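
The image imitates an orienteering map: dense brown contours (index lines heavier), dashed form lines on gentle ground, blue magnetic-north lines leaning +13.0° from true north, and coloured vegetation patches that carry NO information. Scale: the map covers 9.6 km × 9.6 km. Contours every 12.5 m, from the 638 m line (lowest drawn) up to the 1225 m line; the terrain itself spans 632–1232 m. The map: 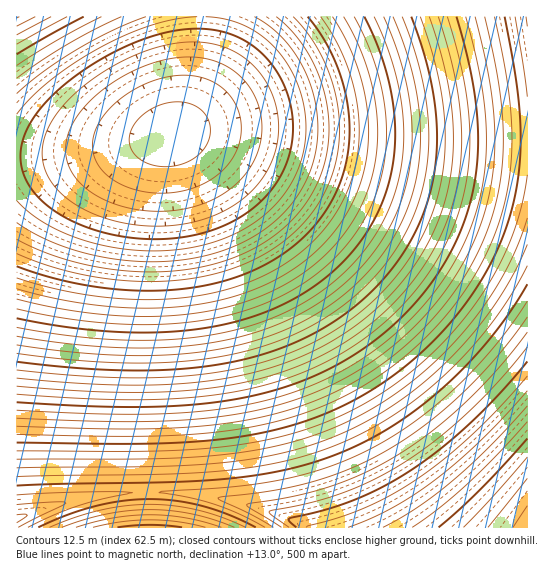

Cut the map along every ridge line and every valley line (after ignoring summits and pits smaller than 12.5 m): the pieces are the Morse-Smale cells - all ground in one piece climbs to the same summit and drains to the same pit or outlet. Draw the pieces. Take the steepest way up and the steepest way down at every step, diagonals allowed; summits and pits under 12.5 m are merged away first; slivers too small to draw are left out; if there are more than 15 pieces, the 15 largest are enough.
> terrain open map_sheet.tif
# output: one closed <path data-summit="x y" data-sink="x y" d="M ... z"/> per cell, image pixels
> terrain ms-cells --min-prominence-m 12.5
<path data-summit="527 527" data-sink="171 134" d="M223 129l-36 2-20 5-8 13-6 17-5 35-4 58 0 163 3 69 43 2 47 8 46 15 24 12 220 0 1-390-163-1z"/><path data-summit="17 519" data-sink="171 134" d="M166 136l-77 16-73 6 1 361 32-12 25-7 40-7 33-2-3-69 1-189 8-67 6-17z"/><path data-summit="527 17" data-sink="171 134" d="M527 16l-325 0-2 38-7 39-8 24-12 16 50-4 142 8 162 0z"/><path data-summit="17 17" data-sink="171 134" d="M201 16l-184 0-1 141 18 0 55-5 57-11 29-9 10-15 11-36 5-43z"/><path data-summit="527 527" data-sink="150 527" d="M175 492l-28 1 0 35 160-1-24-11-41-13-32-7z"/><path data-summit="17 519" data-sink="150 527" d="M146 492l-43 3-45 9-41 15-1 8 130 1z"/>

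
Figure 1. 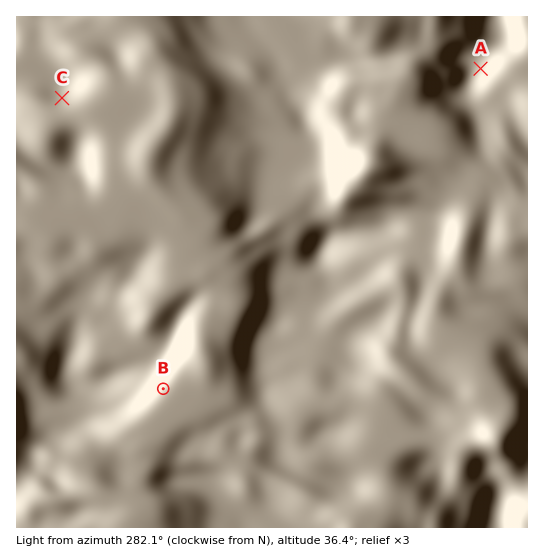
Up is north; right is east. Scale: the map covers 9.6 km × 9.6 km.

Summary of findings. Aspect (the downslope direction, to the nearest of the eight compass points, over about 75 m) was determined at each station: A NW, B NW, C N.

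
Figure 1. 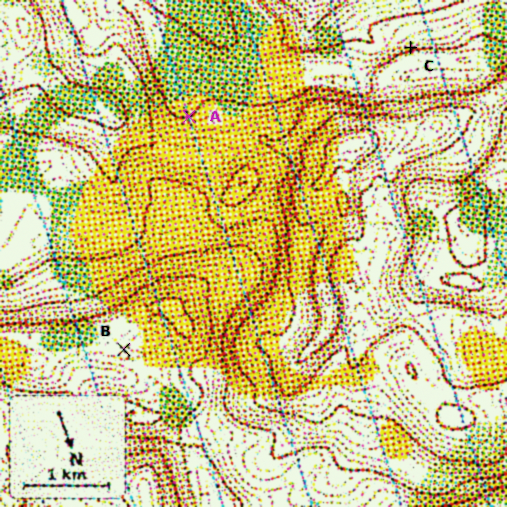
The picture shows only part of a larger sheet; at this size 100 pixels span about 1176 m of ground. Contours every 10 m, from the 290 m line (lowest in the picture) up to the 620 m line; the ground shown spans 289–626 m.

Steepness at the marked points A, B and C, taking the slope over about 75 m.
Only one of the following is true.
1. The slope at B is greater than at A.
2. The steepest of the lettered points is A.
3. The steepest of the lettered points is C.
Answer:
3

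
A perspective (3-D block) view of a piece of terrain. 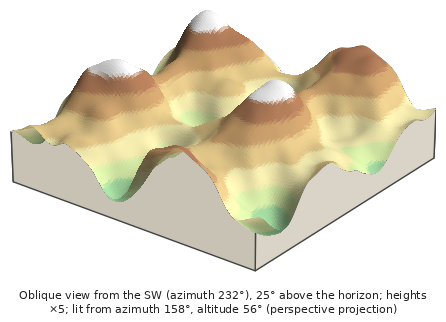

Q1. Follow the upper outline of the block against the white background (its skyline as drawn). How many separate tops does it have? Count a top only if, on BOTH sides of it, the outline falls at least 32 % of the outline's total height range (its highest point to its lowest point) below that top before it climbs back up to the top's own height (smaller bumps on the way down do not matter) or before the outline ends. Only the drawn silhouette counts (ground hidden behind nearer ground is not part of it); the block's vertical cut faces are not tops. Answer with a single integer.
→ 1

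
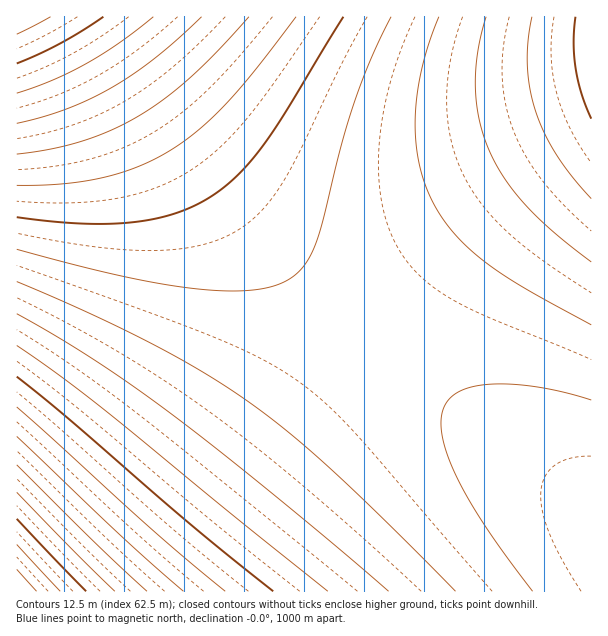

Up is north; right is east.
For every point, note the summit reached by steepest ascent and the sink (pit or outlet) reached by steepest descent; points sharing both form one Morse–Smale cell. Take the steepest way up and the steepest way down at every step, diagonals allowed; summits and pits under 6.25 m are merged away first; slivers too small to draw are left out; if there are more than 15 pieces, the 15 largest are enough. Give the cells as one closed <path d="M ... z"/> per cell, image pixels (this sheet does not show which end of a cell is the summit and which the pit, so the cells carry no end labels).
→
<path d="M99 16l-83 1 1 575 132 0 33-37 132-163 50-57-19-16-61-61-42-48-62-81z"/><path d="M591 16l-491 1 80 112 62 81 42 48 61 61 18 15 52-56 61-58 58-46 58-37z"/><path d="M365 336l-21 20-132 163-62 72 441 1 1-85-38-31-135-96z"/><path d="M591 138l-57 36-58 46-61 58-51 55 7 9 48 38 135 96 37 30z"/>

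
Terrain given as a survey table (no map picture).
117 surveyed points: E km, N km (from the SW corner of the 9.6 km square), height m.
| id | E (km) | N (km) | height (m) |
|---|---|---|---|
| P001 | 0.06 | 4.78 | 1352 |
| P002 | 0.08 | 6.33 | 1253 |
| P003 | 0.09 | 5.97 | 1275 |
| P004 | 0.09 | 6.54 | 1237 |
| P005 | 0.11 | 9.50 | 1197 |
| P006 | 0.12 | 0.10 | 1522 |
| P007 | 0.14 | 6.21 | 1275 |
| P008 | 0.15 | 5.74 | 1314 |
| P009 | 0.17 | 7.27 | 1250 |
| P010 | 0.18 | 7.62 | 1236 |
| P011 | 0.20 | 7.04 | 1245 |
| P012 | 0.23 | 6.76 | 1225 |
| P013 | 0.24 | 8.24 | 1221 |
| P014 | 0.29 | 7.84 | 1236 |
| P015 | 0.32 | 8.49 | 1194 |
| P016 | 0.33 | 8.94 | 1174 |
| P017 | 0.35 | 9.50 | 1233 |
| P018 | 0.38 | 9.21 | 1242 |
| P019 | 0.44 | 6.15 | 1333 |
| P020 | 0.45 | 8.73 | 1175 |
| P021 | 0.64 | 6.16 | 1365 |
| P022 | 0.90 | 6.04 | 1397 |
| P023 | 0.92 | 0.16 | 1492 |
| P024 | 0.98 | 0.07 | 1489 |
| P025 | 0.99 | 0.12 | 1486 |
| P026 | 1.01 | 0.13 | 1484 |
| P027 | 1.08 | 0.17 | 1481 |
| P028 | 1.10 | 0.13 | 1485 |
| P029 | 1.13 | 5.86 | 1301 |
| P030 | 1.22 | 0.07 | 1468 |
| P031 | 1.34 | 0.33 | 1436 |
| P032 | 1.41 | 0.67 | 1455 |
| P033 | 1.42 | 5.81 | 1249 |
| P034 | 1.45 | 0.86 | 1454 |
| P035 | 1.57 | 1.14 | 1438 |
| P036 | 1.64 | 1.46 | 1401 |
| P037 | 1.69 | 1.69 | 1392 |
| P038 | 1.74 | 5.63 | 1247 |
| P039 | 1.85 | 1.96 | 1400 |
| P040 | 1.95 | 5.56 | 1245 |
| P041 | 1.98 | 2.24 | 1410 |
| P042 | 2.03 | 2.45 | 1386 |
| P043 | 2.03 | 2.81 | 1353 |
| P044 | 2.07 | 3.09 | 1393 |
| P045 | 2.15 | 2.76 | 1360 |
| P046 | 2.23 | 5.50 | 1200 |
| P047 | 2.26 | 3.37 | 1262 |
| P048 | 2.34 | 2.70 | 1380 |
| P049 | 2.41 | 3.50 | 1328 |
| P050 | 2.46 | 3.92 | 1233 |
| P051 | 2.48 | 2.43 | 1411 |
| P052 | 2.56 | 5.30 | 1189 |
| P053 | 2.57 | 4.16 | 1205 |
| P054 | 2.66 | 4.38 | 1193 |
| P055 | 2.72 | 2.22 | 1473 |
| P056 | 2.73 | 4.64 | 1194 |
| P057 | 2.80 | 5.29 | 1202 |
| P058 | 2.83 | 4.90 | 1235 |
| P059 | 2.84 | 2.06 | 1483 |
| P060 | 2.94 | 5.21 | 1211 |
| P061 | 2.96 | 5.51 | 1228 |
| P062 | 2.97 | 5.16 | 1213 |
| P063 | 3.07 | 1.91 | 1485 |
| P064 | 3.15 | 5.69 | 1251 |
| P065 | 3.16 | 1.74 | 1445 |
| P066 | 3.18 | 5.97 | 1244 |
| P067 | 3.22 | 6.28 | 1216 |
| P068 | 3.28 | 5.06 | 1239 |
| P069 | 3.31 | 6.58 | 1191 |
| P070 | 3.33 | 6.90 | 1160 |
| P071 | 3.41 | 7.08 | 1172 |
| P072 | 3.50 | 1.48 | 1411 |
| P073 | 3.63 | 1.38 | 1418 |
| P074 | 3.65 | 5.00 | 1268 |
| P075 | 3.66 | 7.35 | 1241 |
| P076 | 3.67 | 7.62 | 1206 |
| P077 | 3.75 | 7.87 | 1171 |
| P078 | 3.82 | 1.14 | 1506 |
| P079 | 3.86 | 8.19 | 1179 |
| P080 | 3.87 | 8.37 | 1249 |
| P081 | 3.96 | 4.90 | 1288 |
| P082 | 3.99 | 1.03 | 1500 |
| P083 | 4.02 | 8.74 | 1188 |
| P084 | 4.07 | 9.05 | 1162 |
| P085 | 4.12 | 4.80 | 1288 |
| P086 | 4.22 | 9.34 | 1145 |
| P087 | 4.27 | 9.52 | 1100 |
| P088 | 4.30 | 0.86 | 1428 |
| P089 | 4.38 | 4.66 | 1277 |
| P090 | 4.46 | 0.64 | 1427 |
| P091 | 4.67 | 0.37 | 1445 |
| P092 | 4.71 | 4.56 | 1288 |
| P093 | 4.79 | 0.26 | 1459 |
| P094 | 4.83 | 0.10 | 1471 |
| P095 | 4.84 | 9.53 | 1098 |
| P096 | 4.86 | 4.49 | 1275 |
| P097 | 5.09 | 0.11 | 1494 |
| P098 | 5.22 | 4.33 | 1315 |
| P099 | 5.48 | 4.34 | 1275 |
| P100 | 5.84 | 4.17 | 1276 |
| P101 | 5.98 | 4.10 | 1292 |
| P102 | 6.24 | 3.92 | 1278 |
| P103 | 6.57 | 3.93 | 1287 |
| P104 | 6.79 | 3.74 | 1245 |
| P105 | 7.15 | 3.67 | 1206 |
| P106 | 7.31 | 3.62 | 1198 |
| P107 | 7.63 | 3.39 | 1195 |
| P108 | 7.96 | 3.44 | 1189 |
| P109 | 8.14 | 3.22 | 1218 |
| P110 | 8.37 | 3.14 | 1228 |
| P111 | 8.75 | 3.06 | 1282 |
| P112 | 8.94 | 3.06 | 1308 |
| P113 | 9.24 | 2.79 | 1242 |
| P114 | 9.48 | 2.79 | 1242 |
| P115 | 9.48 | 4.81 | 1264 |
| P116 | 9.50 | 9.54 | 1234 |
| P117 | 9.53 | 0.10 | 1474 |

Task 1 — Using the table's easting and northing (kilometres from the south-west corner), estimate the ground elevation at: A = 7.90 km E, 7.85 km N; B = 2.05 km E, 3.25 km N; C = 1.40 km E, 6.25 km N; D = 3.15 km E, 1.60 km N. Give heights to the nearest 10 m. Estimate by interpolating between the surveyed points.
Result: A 1180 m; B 1360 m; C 1310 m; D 1420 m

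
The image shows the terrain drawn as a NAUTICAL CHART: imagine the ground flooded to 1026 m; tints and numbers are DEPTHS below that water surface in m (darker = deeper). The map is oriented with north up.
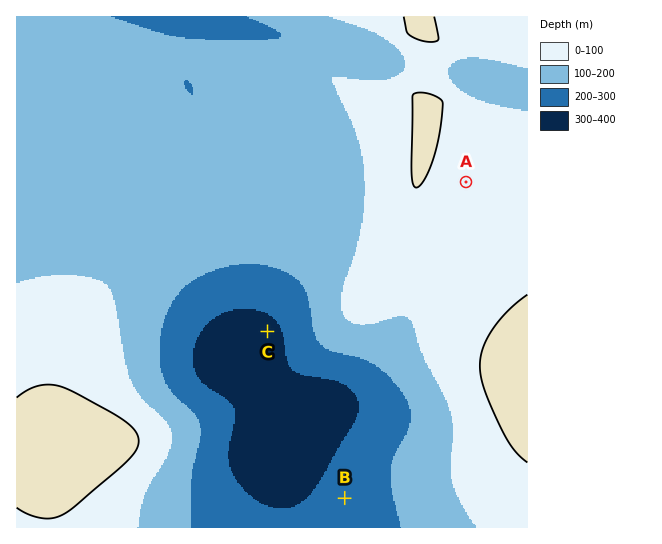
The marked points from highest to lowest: A B C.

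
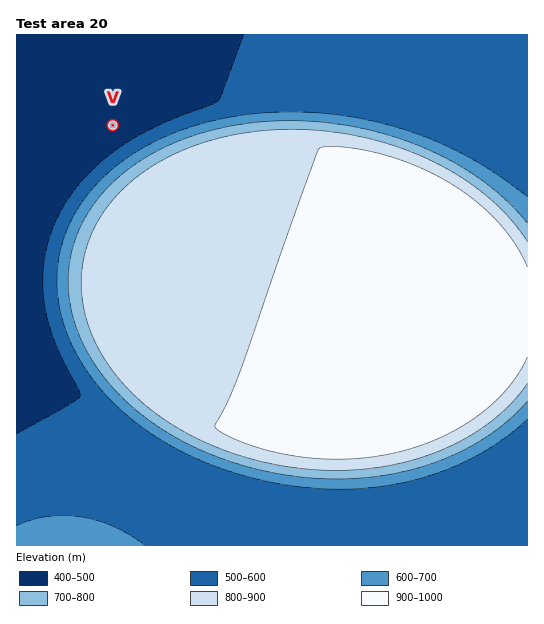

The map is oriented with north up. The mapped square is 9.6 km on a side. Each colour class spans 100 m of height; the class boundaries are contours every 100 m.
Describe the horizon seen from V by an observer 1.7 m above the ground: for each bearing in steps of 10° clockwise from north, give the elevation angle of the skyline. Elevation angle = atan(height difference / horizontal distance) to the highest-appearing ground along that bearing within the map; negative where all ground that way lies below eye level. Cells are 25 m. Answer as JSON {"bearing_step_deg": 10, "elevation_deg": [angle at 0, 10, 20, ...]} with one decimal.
{"bearing_step_deg": 10, "elevation_deg": [-0.4, -0.2, -0.1, 0.1, 0.3, 0.4, 0.6, 0.7, 1.0, 5.7, 10.5, 13.4, 15.4, 16.7, 17.3, 17.3, 16.6, 15.2, 13.1, 10.0, 5.6, 1.3, -0.3, -0.5, -0.6, -0.8, -0.9, -0.9, -1.0, -1.0, -1.0, -0.9, -0.9, -0.8, -0.7, -0.5]}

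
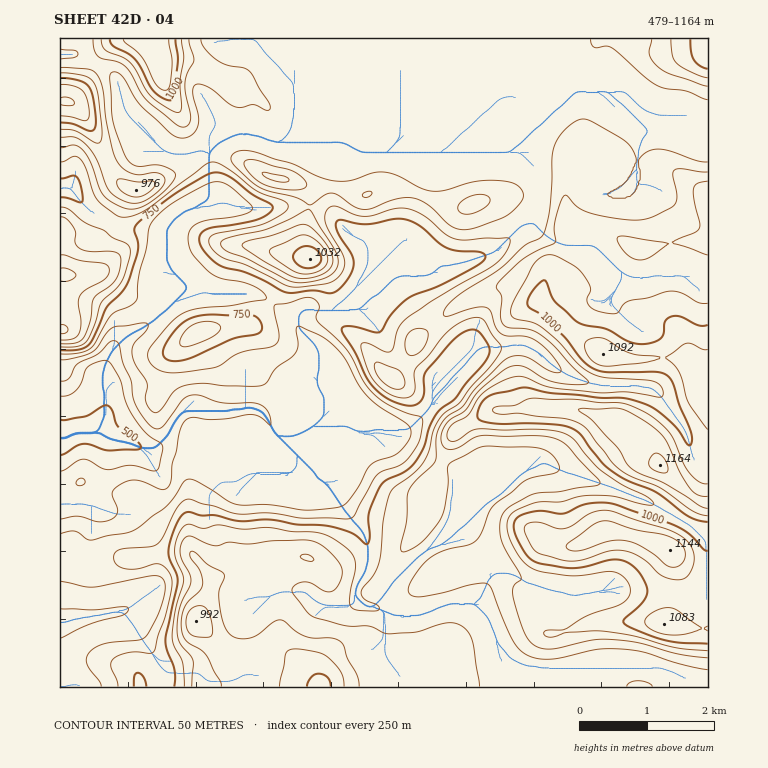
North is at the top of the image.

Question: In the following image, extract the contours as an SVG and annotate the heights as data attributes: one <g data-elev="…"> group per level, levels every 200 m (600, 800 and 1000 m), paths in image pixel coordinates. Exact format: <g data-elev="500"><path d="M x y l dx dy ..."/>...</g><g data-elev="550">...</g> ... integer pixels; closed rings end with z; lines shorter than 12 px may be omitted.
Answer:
<g data-elev="600"><path d="M60 609l34 1 29-3 4 0 2 2-2 3-5 4-30 7-32 15"/><path d="M78 485l7-1-1-5-3-1-4 2-1 4z"/><path d="M60 381l5 0 4-3 9-14 20-10 11-12 5-1 5 4 4 19 8 15 2 17 2 8 10 16 8 8 5 1 4-2 21-28 6-3 5-1 7 1 22 7 28 0 9 1 8 7 3 12-1 2-10-8-9-3-30 5-32-1-5 4-4 8-4 22-4 11-1 17-4 8-7 1-22-9-10 1-12 6-4 5 6 19-2 5-4 3-13 3-23-6-16 3"/></g><g data-elev="800"><path d="M60 347l19-1 8-6 8-17 6-20 16-15 6-9 7-27 0-5-4-4-14-6-8-7-18-7-17-14-9-2"/><path d="M180 345l4 2 5-1 18-7 10-6 3-3 0-3-3-4-7-2-8 1-8 2-11 9-3 7z"/><path d="M60 162l14-6 5 2 7 10 7 23 4 9 17 14 9 3 10-1 14-7 60-46 7-1 7 2 13 9 21 17 8 4 20 7 4 2 1 4-5 6-20 11-51 11-3 5 2 7 12 11 23 7 37 19 9 3 10 0 27-4 9-5 5-7 2-7-2-8-14-26-4-10 1-8 3-4 3-2 7 1 17 8 9 1 8-1 22-6 12-1 17 8 21 18 9 5 10 1 43-2 3 1 0 1-5 14-10 10-61 36-29 20-7 10-6 21-4 1-3 0-19-9-5 1 0 6 5 16 9 16 13 11 15 5 7-1 4-5 1-5-1-13 3-7 12-12 17-21 15-12 13-4 9 1 18 28-1 5-6 10-23 25-10 14-16 12-6 6-6 12-5 22-7 12-11 11-16 11-4 7-7 27-4 42-5 12-10 12-3 5 3 7 14 6 2 4-5 2-14 0-7-2-3-2-2-8 6-29-1-11-8-11-19-12-11-4-24 0-22-4-27 1-25-4-14 3-17-4-7 7-5 15 1 12 6 15 2 7-8 29-4 27 2 10 9 17 1 24"/></g><g data-elev="1000"><path d="M331 687l-4-10-8-3-7 2-4 5-1 6"/><path d="M708 551l-5-3-14-14-12-7-69-24-22 1-24 10-20-3-12 1-12 5-4 7 1 10 8 16 6 8 8 5 34 5 13-1 29-7 8 0 8 3 12 12 5 10 1 7-1 5-5 7-17 15-1 3 2 2 17 8 23 8 16 3 27 1"/><path d="M708 325l-9 1-18-9-9-1-7 5-1 12-4 6-11 4-12 1-12-4-19-11-22-4-7-4-22-20-10-20-3 0-7 6-8 14 1 6 16 10 22 21 17 22 10 8 15 4 49 0 7 2 5 3 4 7 7 22 11 25 1 9-1 5-4-1-10-16-20-18-12-6-20-6-26 0-47-5-24-5-6 0-27 6-7 3-7 7-4 12 4 5 10 2 59 1 14 2 8 3 9 6 22 28 12 11 13 7 28 11 33 25 8 3 11 2"/><path d="M303 267l11 0 6-5 1-6-5-7-11-3-5 2-5 4-2 4 1 5z"/><path d="M60 122l12 2 19 7 4-2 1-7-3-24-4-11-10-7-19-2"/><path d="M110 39l3 7 15 8 7 6 15 26 5 7 8 5 7 2 4-2 1-6 3-32-3-21"/><path d="M690 39l1 12 3 9 7 6 7 3"/></g>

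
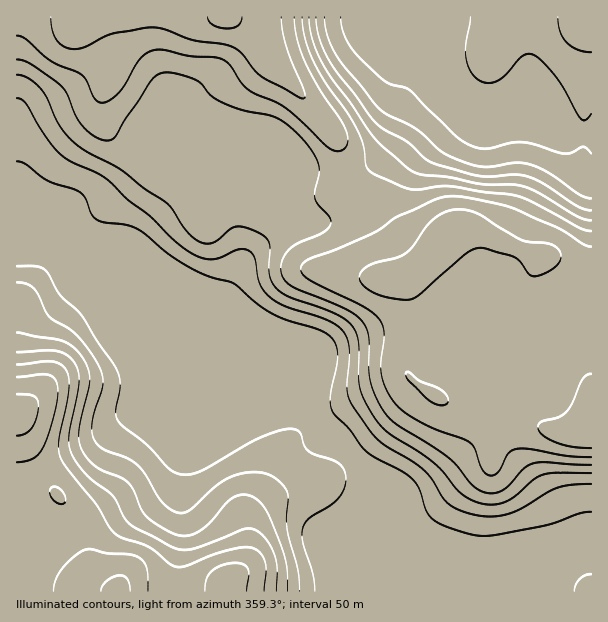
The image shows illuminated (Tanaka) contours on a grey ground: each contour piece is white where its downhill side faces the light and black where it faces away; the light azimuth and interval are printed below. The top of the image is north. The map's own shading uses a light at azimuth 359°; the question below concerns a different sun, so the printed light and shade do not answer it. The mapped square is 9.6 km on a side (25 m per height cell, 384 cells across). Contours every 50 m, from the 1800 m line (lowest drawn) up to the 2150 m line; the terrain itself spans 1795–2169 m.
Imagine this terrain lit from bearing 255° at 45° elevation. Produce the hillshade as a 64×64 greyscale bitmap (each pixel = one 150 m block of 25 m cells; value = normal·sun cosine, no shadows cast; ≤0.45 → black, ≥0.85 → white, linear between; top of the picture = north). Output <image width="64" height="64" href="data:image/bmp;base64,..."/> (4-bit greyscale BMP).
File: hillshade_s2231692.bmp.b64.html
<image width="64" height="64" href="data:image/bmp;base64,Qk12CAAAAAAAAHYAAAAoAAAAQAAAAEAAAAABAAQAAAAAAAAIAAATCwAAEwsAABAAAAAAAAAAAAAAABEREQAiIiIAMzMzAERERABVVVUAZmZmAHd3dwCIiIgAmZmZAKqqqgC7u7sAzMzMAN3d3QDu7u4A////AKqry7q7qXVWibzMuYZUMiNGeaqqqqqqqqqqqqqqqry7qqu7uqqpdlaJq8y5h1QiI0aJqqqqqqqqqqqqqqqqu7qqqruqqql2Vniau6mHVCESRomqqqqqqqqqqqqqqqqrqqqqq6qZmHZVZ4mqqYdkIRJGmqqqqqqqqqqqqqqqqqqqqqqqqpiIdlVWeZmZiGQQE1eaqqqqqqqqqqqpmqqqqqqqqqqqmHdmVEV5qqmYZCEjaJqqqqqqqqq7uqqqqqqqqqqqqqmHZmVUVomqqql1MjV4mqqqqqqru7u6qqqqqqqqqqqqqXZVVVVnmru7qXVDRniZqqqqq7u7u7uqqqqqmaqqqqqYdlVVVniau7updlVniJmaqqqrvMzMy7qZmZmZqqqrqYdlVVVWeJq7u6l2ZniZiImaqqvN3dzMuoiImZmqqruoZVVmVVZ4mru7qXd3iZmIiJqqq83t3dy5h3iJmaqqqpdURWZlVniau7qoh3iJmYd3iaq83u7u7bl2Z4maqqqphTNFZmVWeJqrupmIiImZh3eJq83e7u7tuHZniaqqqphkM0Z3ZmZ4maqqqZiIiZiIeJq8ze7u7ty4dniau7upl1MjRnd2ZniZqqqpmZiIiIiJq8zd7u7d3KmIiau7u6mGQiNXiHdneaqqqqqpmZiImZq83d3u7dzLqZmrzMu7mXUxI1eId3eaqqqrqqqpmYmaq93u7u3cy7qqq7zMzLuYZCETV3d3iaqqqquqqqmZmZq97u7t3cy6qqq7zMu7u5hkIRJWd3iaqqqqqqqZmZmZq83v/u3cy6qZmrzLuqu7mGUhEkZ3iaqqqqqqqZmZmZq83v/+3cy7qYiaq7uqq7uIdTESRWeJqqqqqqqZmamaq8ze//7czLqYeJqrupq7u4h2MRJFZomqqqqqqqqqqqqrze///tzLqXd5qqqqqry7iIZCEjVWiaqqqqqqqqqqqqrO7//+3LqYZoqqqqqrvLuIh1ISNFWJqqqqqqqqqqqqqs7///7LmId4mqqqqru7uoiHUyEjRoqqqqqqqqqqqqqqvf///cqHd5qqqqqru7uqiIdTISNHmqqqqqqqqqqqqqq9///tuYd5qqqqqqu7u6qIh2QhI2iqqqqqqqqqqqqqqr7//+25h4qqqqqqu7u6qoiHZDI1iqqqqqqqqqqqqqqqzv//7bqHiqqqqqu6qrqqiHdlREeaqqqqqqqqqqqqqrze///tyoeJqqqqu6qqqqqId3ZVaKqqqqqqqqqqqqu7zN7//t3Kl4mqqqu7qZqqqod3dmZ5qqqqqqqqqqqrzMzN3u/u3LqXiaqqq7upmaqqh2ZmZ5qqqqqqqqqqq83d3d3e7t3MupiJqqq7u6mZqqp3ZWZ5qqqqqqqqqqq83u7d3d3d3LuqmHiaqru7qYmqqnZVZ5qqqqqqqqqqu7zv/u3d3czMuqqYiJqqu7upmZqqd2Zoqqqqqqqqqru7ve//7dzMu7u6qpiImqqru6qZmZqId4mqqqqqqqq8y6q87//cy7u7u6qqqYiZqqq7upmImZmYiaqqqqqqvN3Lqazv/ty6qqqqqqqqmImqqqu6qYiImqmZqqqqqqvd3cuZq97ty6qqqqmZq7qZiZqqqqqph3iqqqqqqqqqvd7tyoibzdy6qqqqqZqru6mJmqqpmZh2Z6qqqqqqqqzd7t26iJvMy7qqqqqqqqvMupmZmZmYh2VVqqqqqqqqvN3t3LmJq7u6qqq7u6qqq7u6mZmYiId2REWqqqq7u7u83d3LqYmru6qqq7u7u6qqu7qZiId3dlQzNKqqqru7u8zdzLuZmaq6qqq7u7uqqpqrqph3ZmZlQyI0qqqqu7zMzMzLupmaqqqqqry7qqqZiZqphmVWZlRDI0Wqqqu7zM3dzLupmaqqqqqrvLupmZh4iZhlRFZmVDM0Z6q7u7vM3d3MupiJqqqqqqvMupmYh3d4dlQ0VmZURFZ4q7u7vM3d3MupiImqqqqqq8zKmIh3dndlREVnd2VVZ4mrvMzMzdzLuqmHiaqqqqqr3cuYd3d2ZmVVVoiIdmeJmbvMzd3cy6qZmYiZqqqqqqze25dmZmZVVVZ4mZiHeJmZu83d3dypiJmZmZqqqqqqve7bhURWZlVWZ4mamZmZmqm7zd3dy5iImZmZqqqqqqve7sljI0VmVWZ5mqqpmqqqqbzd7d3Kl3iaqqqqqqqrve7tpzESRWZmaJqqqqqqqqqqvN3t3cqHd4mqqqqru7vN7tuEEAJGZneJqqqqqqqqqqq83d3dyph3iau7u7u7u83tuFIAAlZ3iJqqqqqqqqqqqszd3d3KmHeJq7u7u8zMzduVIQATZ4iJqqqqqqqqqqq6zd3d3cuYd3mqu7u8zMzMuWMAASR4mZqqqqqqqqqqq7vN3d3cy5h3eKq7u7zd3MunMQACRomZqqqqqqqqqqq7u83d3My7qHd5q7u7zd3cuoUQABNXmqqqqqqqqZqqq7y7zd3Mu7qpd4mru7vN7duoYwAANXmqqqqqqrupmaqrzLvN3cu6qqmIibu7u83dypdRAAFHmqqqqqqqu6mZmrzLuszdy6mZqpiavMu7vMy5hkAAA2iqqqqqqqq7qpmrvMu6vM3MqZmqmaq8y7u7upmGMAAEeaqqqqqqqruqmau8y7q7zcypmZqqqru8zLqZiIYgABWKqqqqqqqqq6qqq7zLurvNzLmZmaqqu7zMupiIdSAAJoqqqqqqqqqruqqqvMu6"/>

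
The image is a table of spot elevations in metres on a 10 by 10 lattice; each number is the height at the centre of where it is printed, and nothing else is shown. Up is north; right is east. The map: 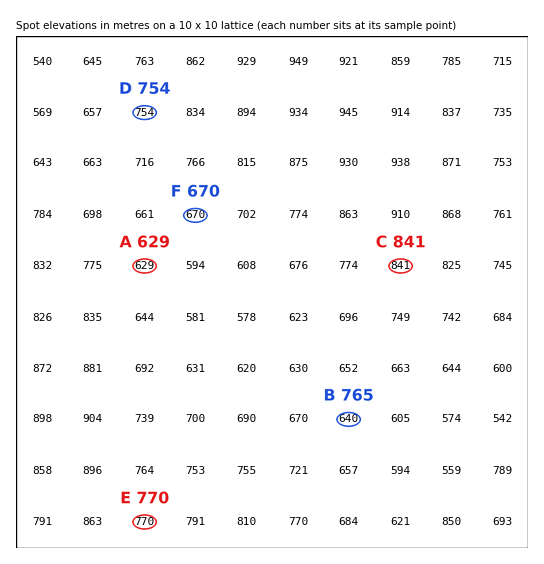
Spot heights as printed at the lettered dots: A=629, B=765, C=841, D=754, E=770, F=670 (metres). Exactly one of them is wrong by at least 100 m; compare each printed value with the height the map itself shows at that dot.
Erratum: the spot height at B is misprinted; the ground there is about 640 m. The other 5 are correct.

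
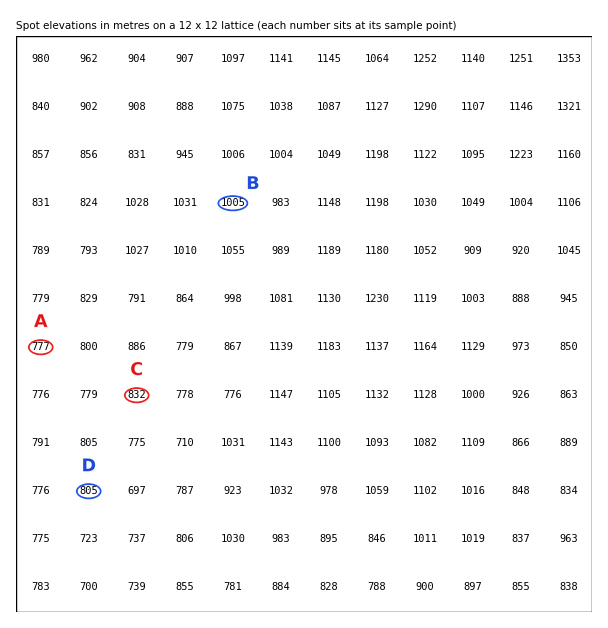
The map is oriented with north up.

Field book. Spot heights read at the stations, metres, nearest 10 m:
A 780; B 1000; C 830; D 800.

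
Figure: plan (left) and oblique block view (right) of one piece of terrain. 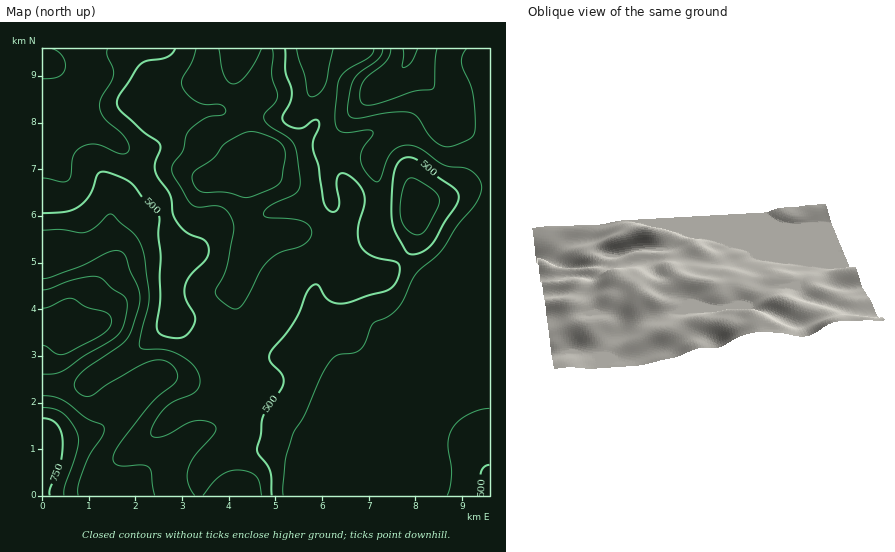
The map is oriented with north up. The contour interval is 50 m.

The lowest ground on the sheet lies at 290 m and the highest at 780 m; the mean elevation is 510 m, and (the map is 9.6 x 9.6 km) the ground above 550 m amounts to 25.3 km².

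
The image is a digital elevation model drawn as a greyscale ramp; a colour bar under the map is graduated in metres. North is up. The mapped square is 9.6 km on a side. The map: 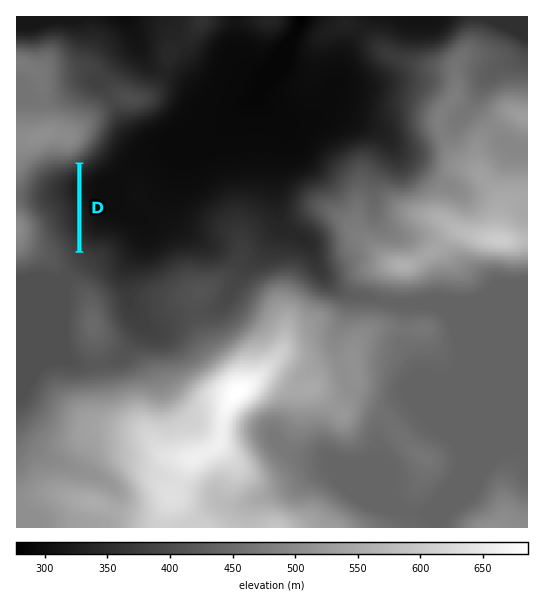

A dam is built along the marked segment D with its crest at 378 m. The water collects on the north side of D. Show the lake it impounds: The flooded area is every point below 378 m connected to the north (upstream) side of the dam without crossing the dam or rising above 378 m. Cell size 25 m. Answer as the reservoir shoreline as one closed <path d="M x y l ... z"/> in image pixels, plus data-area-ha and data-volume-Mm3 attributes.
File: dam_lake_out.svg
<path d="M77 167l-23 10-9 12 0 10 2 3 8 9 6 18 16 20 0-82z" data-area-ha="57" data-volume-Mm3="11.72"/>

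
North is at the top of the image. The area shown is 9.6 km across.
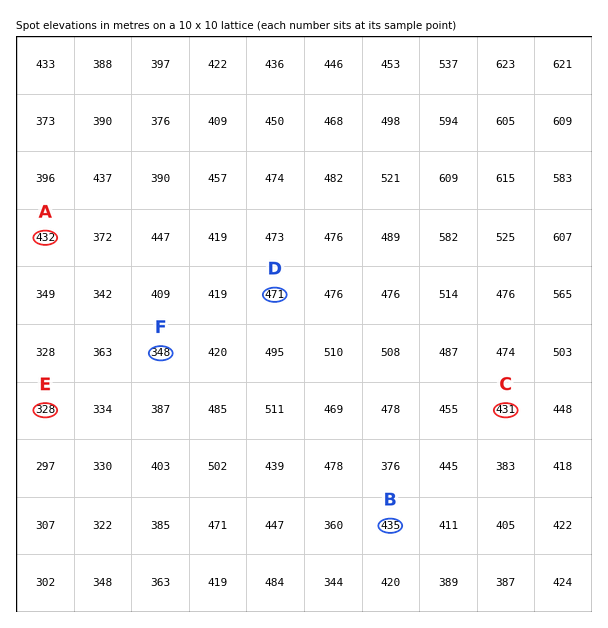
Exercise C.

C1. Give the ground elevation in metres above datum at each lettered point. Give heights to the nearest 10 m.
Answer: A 430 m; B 430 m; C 430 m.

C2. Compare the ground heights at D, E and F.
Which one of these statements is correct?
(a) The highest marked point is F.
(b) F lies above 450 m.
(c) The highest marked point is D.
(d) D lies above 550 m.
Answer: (c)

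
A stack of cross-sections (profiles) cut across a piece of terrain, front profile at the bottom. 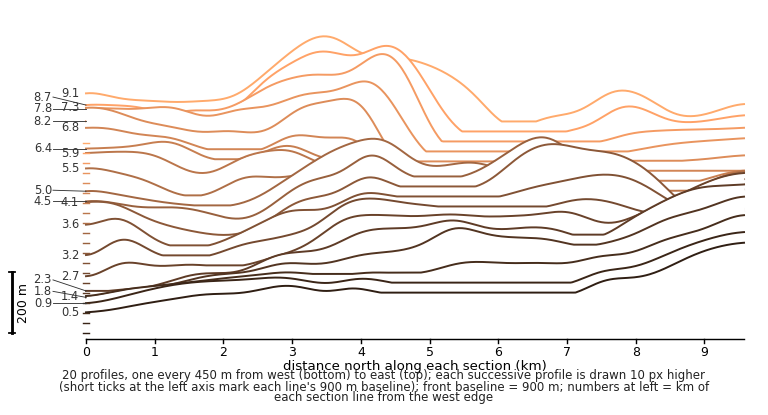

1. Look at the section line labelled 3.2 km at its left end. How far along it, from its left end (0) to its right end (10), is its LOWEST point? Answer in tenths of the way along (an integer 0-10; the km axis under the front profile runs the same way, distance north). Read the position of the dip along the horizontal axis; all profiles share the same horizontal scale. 1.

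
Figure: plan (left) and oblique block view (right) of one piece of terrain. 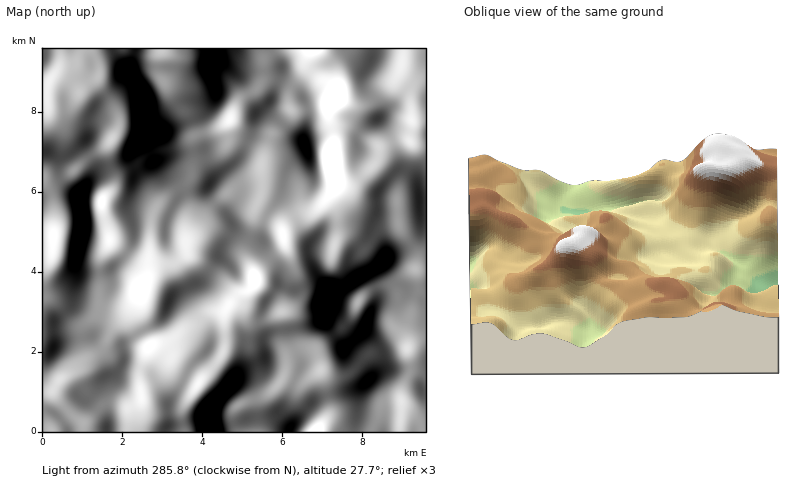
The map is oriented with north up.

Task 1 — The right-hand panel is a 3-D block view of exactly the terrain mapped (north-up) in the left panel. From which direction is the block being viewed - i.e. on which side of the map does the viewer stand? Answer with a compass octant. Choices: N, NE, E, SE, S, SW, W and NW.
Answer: E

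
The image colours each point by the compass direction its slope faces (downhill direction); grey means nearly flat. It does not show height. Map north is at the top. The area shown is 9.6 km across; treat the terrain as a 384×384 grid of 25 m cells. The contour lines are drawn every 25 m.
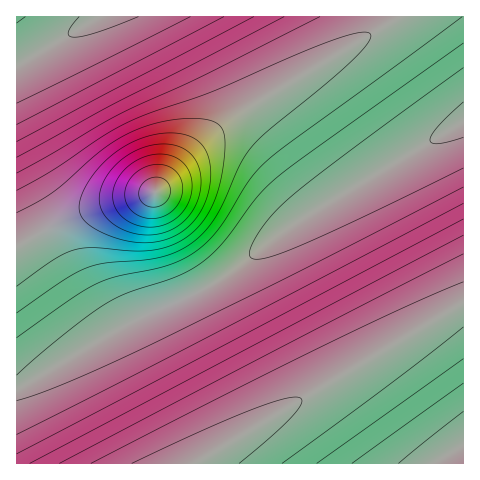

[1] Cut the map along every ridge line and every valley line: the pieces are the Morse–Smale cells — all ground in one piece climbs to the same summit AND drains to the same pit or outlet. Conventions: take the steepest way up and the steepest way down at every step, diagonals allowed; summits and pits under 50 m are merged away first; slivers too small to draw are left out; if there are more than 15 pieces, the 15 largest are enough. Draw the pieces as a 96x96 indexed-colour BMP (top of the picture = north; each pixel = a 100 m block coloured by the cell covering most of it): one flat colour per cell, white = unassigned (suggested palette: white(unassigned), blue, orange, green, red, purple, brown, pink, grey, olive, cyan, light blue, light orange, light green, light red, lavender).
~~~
<image width="96" height="96" href="data:image/bmp;base64,Qk12EgAAAAAAAHYAAAAoAAAAYAAAAGAAAAABAAQAAAAAAAASAAATCwAAEwsAABAAAAAAAAAA////ALR3HwAOf/8ALKAsACgn1gC9Z5QAS1aMAMJ34wB/f38AIr28AM++FwDox64AeLv/AIrfmACWmP8A1bDFABEREREREREREREREREREREREREURERERERERERERERERERERERERERERERERERERBERERERERERERERERERERERERERFERERERERERERERERERERERERERERERERERERBEREREREREREREREREREREREREREURERERERERERERERERERERERERERERERERERBERERERERERERERERERERERERERERFERERERERERERERERERERERERERERERERERBERERERERERERERERERERERERERERERRERERERERERERERERERERERERERERERERBERERERERERERERERERERERERERERERFERERERERERERERERERERERERERERERERBERERERERERERERERERERERERERERERERRERERERERERERERERERERERERERERERBEREREREREREREREREREREREREREREREREURERERERERERERERERERERERERERERBERERERERERERERERERERERERERERERERERRERERERERERERERERERERERERERERBEREREREREREREREREREREREREREREREREREURERERERERERERERERERERERERERBERERERERERERERERERERERERERERERERERERFERERERERERERERERERERERERERBEREREREREREREREREREREREREREREREREREREURERERERERERERERERERERERERBERERERERERERERERERERERERERERERERERERERFERERERERERERERERERERERERBERERERERERERERERERERERERERERERERERERERERRERERERERERERERERERERERBERERERERERERERERERERERERERERERERERERERERFERERERERERERERERERERERBERERERERERERERERERERERERERERERERERERERERERRERERERERERERERERERERCEREREREREREREREREREREREREREREREREREREREREREURERERERERERERERERERCIhERERERERERERERERERERERERERERERERERERERERERRERERERERERERERERERCIiEREREREREREREREREREREREREREREREREREREREREREURERERERERERERERERCIiIhERERERERERERERERERERERERERERERERERERERERERFERERERERERERERERCIiIiIREREREREREREREREREREREREREREREREREREREREREURERERERERERERERCIiIiIhERERERERERERERERERERERERERERERERERERERERERFERERERERERERERCIiIiIiIRERERERERERERERERERERERERERERERERERERERERERRERERERERERERCIiIiIiIiERERERERERERERERERERERERERERERERERERERERERFERERERERERERCIiIiIiIiIRERERERERERERERERERERERERERERERERERERERERERRERERERERERCIiIiIiIiIiEREREREREREREREREREREREREREREREREREREREREREURERERERERCIiIiIiIiIiIhERERERERERERERERERERERERERERERERERERERERERRERERERERCIiIiIiIiIiIiIREREREREREREREREREREREREREREREREREREREREREURERERERCIiIiIiIiIiIiIhERERERERERERERERERERERERERERERERERERERERERFERERERCIiIiIiIiIiIiIiIREREREREREREREREREREREREREREREREREREREREREURERERCIiIiIiIiIiIiIiIiERERERERERERERERERERERERERERERERERERERERERFERERCIiIiIiIiIiIiIiIiIhERERERERERERERERERERERERERERERERERERERERERRERCIiIiIiIiIiIiIiIiIiIRERERERERERERERERERERERERERERERERERERERERFERCIiIiIiIiIiIiIiIiIiIiIRERERERERERERERERERERERERERERERERERERERERRCIiIiIiIiIiIiIiIiIiIiIiERERERERERERERERERERERERERERERERERERERERESIiIiIiIiIiIiIiIiIiIiIiIhERERERERERERERERERERERERERERERERERERERESIiIiIiIiIiIiIiIiIiIiIiIiIRERERERERERERERERERERERERERERERERERERESIiIiIiIiIiIiIiIiIiIiIiIiIiERERERERERERERERERERERERERERERERERERESIiIiIiIiIiIiIiIiIiIiIiIiIiIhERERERERERERERERERERERERERERERERERESIiIiIiIiIiIiIiIiIiIiIiIiIiIiIRERERERERERERERERERERERERERERERERESIiIiIiIiIiIiIiIiIiIiIiIiIiIiIhERERERERERERERERERERERERERERERERESIiIiIiIiIiIiIiIiIiIiIiIiIiIiIiERERERERERERERERERERERERERERERERESIiIiIiIiIiIiIiIiIiIiIiIiIiIiIiIhERERERERERERERERERERERERERERERESIiIiIiIiIiIiIiIiIiIiIiIiIiIiIiIiERERERERERERERERERERERERERERERESIiIiIiIiIiIiIiIiIiIiIiIiIiIiIiIiIRERERERERERERERERERERERERERERESIiIiIiIiIiIiIiIiIiIiIiIiIiIiIiIiIiERERERERERERERERERERERERERERESIiIiIiIiIiIiIiIiIiIiIiIiIiIiIiIiIiIRERERERERERERERERERERERERERETMiIiIiIiIiIiIiIiIiIiIiIiIiIiIiIiIiIhERERERERERERERERERERERERERETMyIiIiIiIiIiIiIiIiIiIiIiIiIiIiIiIiIiERERERERERERERERERERERERERETMzMiIiIiIiIiIiIiIiIiIiIiIiIiIiIiIiIiIhERERERERERERERERERERERERETMzMzIiIiIiIiIiIiIiIiIiIiIiIiIiIiIiIiIiERERERERERERERERERERERERETMzMzMyIiIiIiIiIiIiIiIiIiIiIiIiIiIiIiIiIhERERERERERERERERERERERETMzMzMzMiIiIiIiIiIiIiIiIiIiIiIiIiIiIiIiIiERERERERERERERERERERERETMzMzMzMzMiIiIiIiIiIiIiIiIiIiIiIiIiIiIiIiIhERERERERERERERERERERETMzMzMzMzMzMiIiIiIiIiIiIiIiIiIiIiIiIiIiIiIiERERERERERERERERERERETMzMzMzMzMzMzMiIiIiIiIiIiIiIiIiIiIiIiIiIiIiIhERERERERERERERERERETMzMzMzMzMzMzMzMiIiIiIiIiIiIiIiIiIiIiIiIiIiIiIRERERERERERERERERETMzMzMzMzMzMzMzMzMyIiIiIiIiIiIiIiIiIiIiIiIiIiIhERERERERERERERERETMzMzMzMzMzMzMzMzMzMyIiIiIiIiIiIiIiIiIiIiIiIiIiIRERERERERERERERETMzMzMzMzMzMzMzMzMzMzIiIiIiIiIiIiIiIiIiIiIiIiIiIiERERERERERERERETMzMzMzMzMzMzMzMzMzMzMiIiIiIiIiIiIiIiIiIiIiIiIiIiIRERERERERERERETMzMzMzMzMzMzMzMzMzMzMyIiIiIiIiIiIiIiIiIiIiIiIiIiIiERERERERERERETMzMzMzMzMzMzMzMzMzMzMzIiIiIiIiIiIiIiIiIiIiIiIiIiIiIhERERERERERETMzMzMzMzMzMzMzMzMzMzMzMiIiIiIiIiIiIiIiIiIiIiIiIiIiIiERERERERERETMzMzMzMzMzMzMzMzMzMzMzMyIiIiIiIiIiIiIiIiIiIiIiIiIiIiIhERERERERETMzMzMzMzMzMzMzMzMzMzMzMzIiIiIiIiIiIiIiIiIiIiIiIiIiIiIiIRERERERETMzMzMzMzMzMzMzMzMzMzMzMzIiIiIiIiIiIiIiIiIiIiIiIiIiIiIiIhERERERETMzMzMzMzMzMzMzMzMzMzMzMzMiIiIiIiIiIiIiIiIiIiIiIiIiIiIiIiIRERERETMzMzMzMzMzMzMzMzMzMzMzMzMzIiIiIiIiIiIiIiIiIiIiIiIiIiIiIiIiERERETMzMzMzMzMzMzMzMzMzMzMzMzMzMiIiIiIiIiIiIiIiIiIiIiIiIiIiIiIiIRERETMzMzMzMzMzMzMzMzMzMzMzMzMzMyIiIiIiIiIiIiIiIiIiIiIiIiIiIiIiIiERETMzMzMzMzMzMzMzMzMzMzMzMzMzMzIiIiIiIiIiIiIiIiIiIiIiIiIiIiIiIiIhETMzMzMzMzMzMzMzMzMzMzMzMzMzMzMiIiIiIiIiIiIiIiIiIiIiIiIiIiIiIiIiETMzMzMzMzMzMzMzMzMzMzMzMzMzMzMzIiIiIiIiIiIiIiIiIiIiIiIiIiIiIiIiIjMzMzMzMzMzMzMzMzMzMzMzMzMzMzMzMiIiIiIiIiIiIiIiIiIiIiIiIiIiIiIiIjMzMzMzMzMzMzMzMzMzMzMzMzMzMzMzMyIiIiIiIiIiIiIiIiIiIiIiIiIiIiIiIjMzMzMzMzMzMzMzMzMzMzMzMzMzMzMzMzMiIiIiIiIiIiIiIiIiIiIiIiIiIiIiIjMzMzMzMzMzMzMzMzMzMzMzMzMzMzMzMzMzIiIiIiIiIiIiIiIiIiIiIiIiIiIiIjMzMzMzMzMzMzMzMzMzMzMzMzMzMzMzMzMzMiIiIiIiIiIiIiIiIiIiIiIiIiIiIjMzMzMzMzMzMzMzMzMzMzMzMzMzMzMzMzMzMzIiIiIiIiIiIiIiIiIiIiIiIiIiIjMzMzMzMzMzMzMzMzMzMzMzMzMzMzMzMzMzMzMyIiIiIiIiIiIiIiIiIiIiIiIiIjMzMzMzMzMzMzMzMzMzMzMzMzMzMzMzMzMzMzMzIiIiIiIiIiIiIiIiIiIiIiIiIjMzMzMzMzMzMzMzMzMzMzMzMzMzMzMzMzMzMzMzMyIiIiIiIiIiIiIiIiIiIiIiIjMzMzMzMzMzMzMzMzMzMzMzMzMzMzMzMzMzMzMzMzMiIiIiIiIiIiIiIiIiIiIiIjMzMzMzMzMzMzMzMzMzMzMzMzMzMzMzMzMzMzMzMzMyIiIiIiIiIiIiIiIiIiIiIjMzMzMzMzMzMzMzMzMzMzMzMzMzMzMzMzMzMzMzMzMzMiIiIiIiIiIiIiIiIiIiIjMzMzMzMzMzMzMzMzMzMzMzMzMzMzMzMzMzMzMzMzMzMzIiIiIiIiIiIiIiIiIiIjMzMzMzMzMzMzMzMzMzMzMzMzMzMzMzMzMzMzMzMzMzMzMiIiIiIiIiIiIiIiIiIjMzMzMzMzMzMzMzMzMzMzMzMzMzMzMzMzMzMzMzMzMzMzMzIiIiIiIiIiIiIiIiIjMzMzMzMzMzMzMzMzMzMzMzMzMzMzMzMzMzMzMzMzMzMzMzMyIiIiIiIiIiIiIiIjMzMzMzMzMzMzMzMzMzMzMzMzMzMzMzMzMzMzMzMzMzMzMzMzIiIiIiIiIiIiIiIjMzMzMzMzMzMzMzMzMzMzMzMzMzMzMzMzMzMzMzMzMzMzMzMzMyIiIiIiIiIiIiIjMzMzMzMzMzMzMzMzMzMzMzMzMzMzMzMzMzMzMzMzMzMzMzMzMzMiIiIiIiIiIiIjMzMzMzMzMzMzMzMzMzMzMzMzMzMzMzMzMzMzMzMzMzMzMzMzMzMyIiIiIiIiIiIjMzMzMzMzMzMzMzMzMzMzMzMzMzMzMzMzMzMzMzMzMzMzMzMzMzMzIiIiIiIiIiIjMzMzMzMzMzMzMzMzMzMzMzMzMzMzMzMzMzMzMzMzMzMzMzMzMzMzMiIiIiIiIiIg=="/>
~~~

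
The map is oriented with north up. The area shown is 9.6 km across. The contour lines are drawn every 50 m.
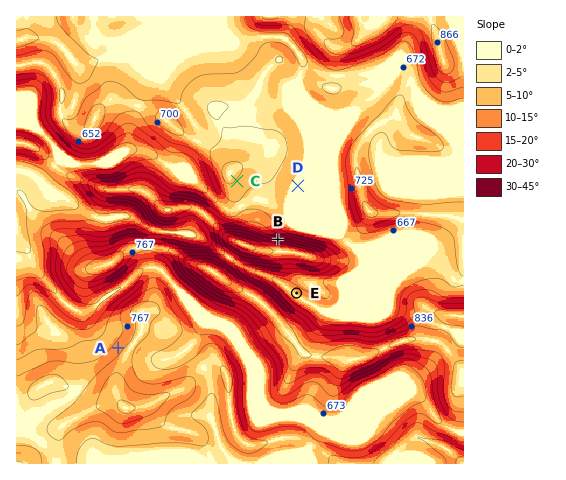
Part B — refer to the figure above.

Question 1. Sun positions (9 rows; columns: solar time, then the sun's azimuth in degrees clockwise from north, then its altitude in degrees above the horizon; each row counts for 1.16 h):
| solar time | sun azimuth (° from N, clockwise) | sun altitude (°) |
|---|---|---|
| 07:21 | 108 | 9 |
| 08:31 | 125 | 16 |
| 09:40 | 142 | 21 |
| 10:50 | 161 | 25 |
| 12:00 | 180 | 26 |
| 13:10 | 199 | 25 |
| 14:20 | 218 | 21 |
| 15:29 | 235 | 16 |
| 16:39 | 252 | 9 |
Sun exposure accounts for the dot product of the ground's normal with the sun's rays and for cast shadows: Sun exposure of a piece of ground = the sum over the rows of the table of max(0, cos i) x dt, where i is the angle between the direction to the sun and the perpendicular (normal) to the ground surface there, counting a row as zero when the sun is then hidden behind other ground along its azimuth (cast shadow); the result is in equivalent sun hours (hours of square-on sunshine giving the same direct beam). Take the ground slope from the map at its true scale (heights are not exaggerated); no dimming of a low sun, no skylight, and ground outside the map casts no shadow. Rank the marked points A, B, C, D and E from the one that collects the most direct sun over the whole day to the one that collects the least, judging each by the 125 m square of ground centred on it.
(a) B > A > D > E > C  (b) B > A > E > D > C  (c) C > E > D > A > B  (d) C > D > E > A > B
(d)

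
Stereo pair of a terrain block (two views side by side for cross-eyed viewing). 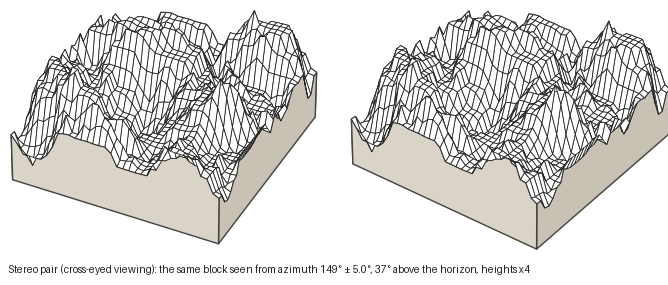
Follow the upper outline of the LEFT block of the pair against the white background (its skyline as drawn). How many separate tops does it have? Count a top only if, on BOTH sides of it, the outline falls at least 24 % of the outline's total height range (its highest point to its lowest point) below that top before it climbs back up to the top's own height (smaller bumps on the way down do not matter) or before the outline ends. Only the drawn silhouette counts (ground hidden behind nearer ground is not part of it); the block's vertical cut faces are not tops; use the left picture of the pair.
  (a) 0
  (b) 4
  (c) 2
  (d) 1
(c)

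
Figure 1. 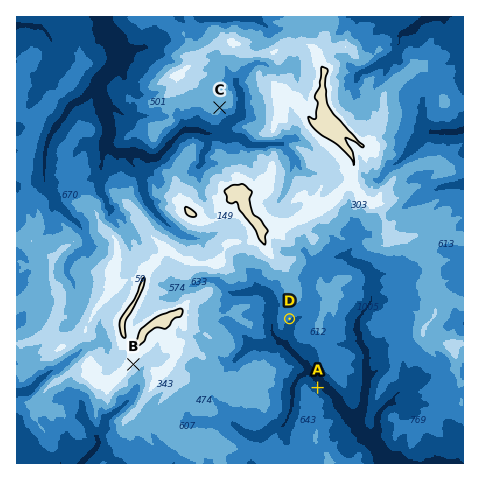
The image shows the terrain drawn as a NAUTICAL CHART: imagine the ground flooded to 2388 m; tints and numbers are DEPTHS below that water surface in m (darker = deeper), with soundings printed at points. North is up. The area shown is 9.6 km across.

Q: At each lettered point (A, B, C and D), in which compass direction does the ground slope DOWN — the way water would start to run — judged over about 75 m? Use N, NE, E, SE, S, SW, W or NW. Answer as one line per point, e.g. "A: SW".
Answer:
A: NE
B: SE
C: SE
D: SE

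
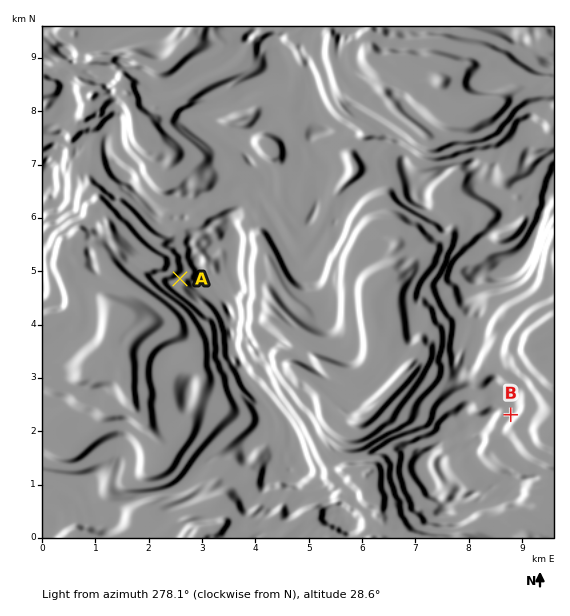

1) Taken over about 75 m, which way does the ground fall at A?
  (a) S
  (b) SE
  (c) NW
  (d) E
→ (b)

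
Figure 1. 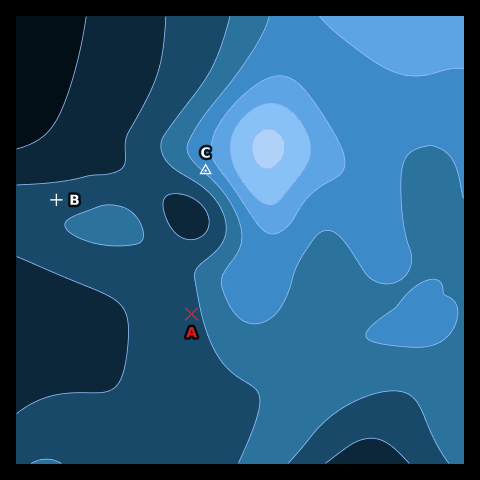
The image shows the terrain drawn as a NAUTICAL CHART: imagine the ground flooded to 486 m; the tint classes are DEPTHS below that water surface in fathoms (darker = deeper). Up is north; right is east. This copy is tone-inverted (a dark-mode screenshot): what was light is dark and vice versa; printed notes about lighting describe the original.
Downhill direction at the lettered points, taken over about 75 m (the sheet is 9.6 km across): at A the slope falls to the E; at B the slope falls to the S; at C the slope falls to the NE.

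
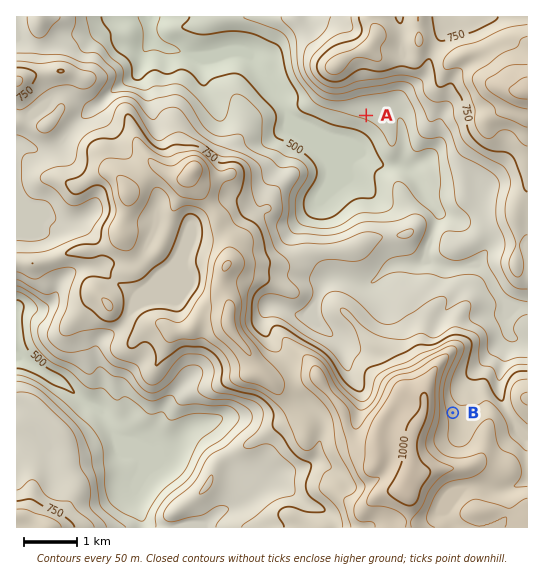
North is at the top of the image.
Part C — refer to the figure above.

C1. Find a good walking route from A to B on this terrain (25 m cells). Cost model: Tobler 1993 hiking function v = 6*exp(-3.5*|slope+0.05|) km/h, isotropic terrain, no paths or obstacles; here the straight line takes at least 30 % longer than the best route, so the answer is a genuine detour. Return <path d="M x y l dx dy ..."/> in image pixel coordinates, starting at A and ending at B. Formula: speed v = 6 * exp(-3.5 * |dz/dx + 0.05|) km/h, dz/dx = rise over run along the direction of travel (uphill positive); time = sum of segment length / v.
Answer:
<path d="M366 115l1 3 7 7 8 16 0 8 4 8 7 6 2 6 10 9 13 27 8 8 4 8 0 33 21 43 0 1 4 8 0 9 7 14 7 6 2 6 0 6-18 38 0 28"/>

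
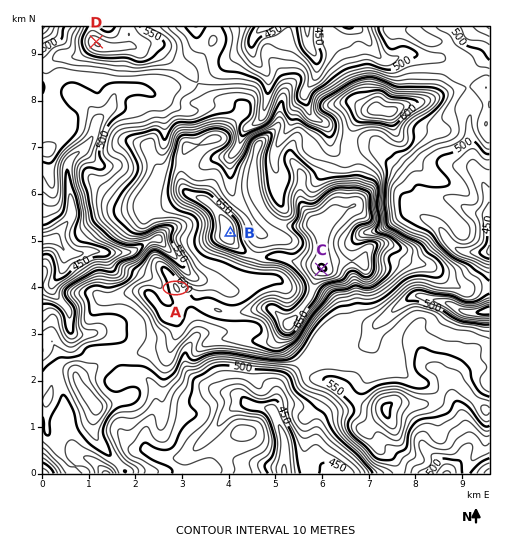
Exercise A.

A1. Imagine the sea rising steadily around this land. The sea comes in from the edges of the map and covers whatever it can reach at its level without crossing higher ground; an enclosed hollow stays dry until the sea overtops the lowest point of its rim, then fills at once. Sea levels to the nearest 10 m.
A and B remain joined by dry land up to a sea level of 600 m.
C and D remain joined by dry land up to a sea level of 520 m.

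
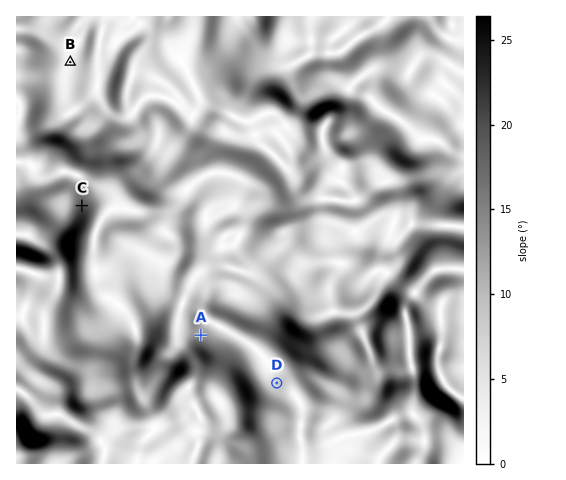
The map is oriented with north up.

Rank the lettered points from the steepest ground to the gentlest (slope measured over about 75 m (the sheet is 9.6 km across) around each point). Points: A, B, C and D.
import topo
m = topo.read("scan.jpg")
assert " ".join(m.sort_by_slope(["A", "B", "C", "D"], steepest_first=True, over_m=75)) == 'C A D B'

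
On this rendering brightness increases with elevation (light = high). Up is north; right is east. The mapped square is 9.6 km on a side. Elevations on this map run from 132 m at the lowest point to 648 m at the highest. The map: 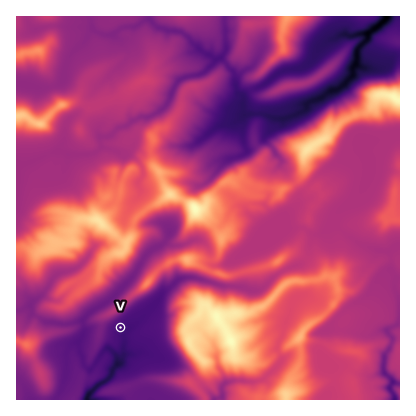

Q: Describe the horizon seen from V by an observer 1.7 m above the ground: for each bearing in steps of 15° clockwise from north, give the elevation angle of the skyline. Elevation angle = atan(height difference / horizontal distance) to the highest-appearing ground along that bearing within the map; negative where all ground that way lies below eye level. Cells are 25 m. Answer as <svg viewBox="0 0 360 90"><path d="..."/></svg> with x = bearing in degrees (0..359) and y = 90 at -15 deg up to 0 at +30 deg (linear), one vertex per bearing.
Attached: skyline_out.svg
<svg viewBox="0 0 360 90"><path d="M0 28l15 8 15 0 15 9 15 3 15-8 15-5 15 2 15 12 15 3 15 3 15 1 15 0 15 1 15 1 15-3 15-5 15-3 15-2 15-3 15-8 15-6 15-3 15 0"/></svg>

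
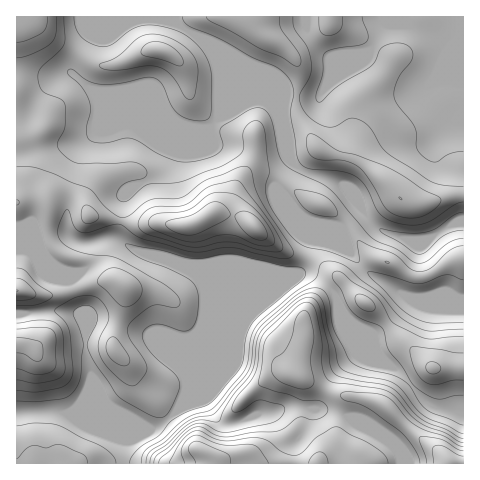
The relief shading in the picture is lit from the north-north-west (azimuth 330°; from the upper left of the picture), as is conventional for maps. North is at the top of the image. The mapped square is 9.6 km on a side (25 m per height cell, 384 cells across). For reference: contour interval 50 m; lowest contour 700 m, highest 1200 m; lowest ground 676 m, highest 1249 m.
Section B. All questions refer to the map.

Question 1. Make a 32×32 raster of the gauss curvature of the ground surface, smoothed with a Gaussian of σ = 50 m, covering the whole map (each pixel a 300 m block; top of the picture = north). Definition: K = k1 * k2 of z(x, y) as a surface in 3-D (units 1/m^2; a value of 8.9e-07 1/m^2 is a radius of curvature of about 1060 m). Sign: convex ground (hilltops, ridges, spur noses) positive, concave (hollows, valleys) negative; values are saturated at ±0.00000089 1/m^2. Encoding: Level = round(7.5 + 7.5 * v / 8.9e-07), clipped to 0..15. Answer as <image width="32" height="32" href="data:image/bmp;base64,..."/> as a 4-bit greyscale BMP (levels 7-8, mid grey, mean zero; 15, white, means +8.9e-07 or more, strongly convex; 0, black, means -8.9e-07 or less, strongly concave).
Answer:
<image width="32" height="32" href="data:image/bmp;base64,Qk12AgAAAAAAAHYAAAAoAAAAIAAAACAAAAABAAQAAAAAAAACAAATCwAAEwsAABAAAAAAAAAAAAAAABEREQAiIiIAMzMzAERERABVVVUAZmZmAHd3dwCIiIgAmZmZAKqqqgC7u7sAzMzMAN3d3QDu7u4A////AHh4iHcl4oeHh3Zbd4h3p7F4iHh4daf6VZhol3eHeGbHeIeIeHmF2Ll3Z3eHh4UmbId3eHiHdSMGeZd5doiWfHiHdnd3iId6m6h4WHlo2Jh4d3dnh3eHeHdFeJU5eHRWeHmZeHeHd3h5lImHaIhnfYZ5iHaZh4eIiMeHd3iId2l3iJd1yIiHd4ddl3hnh3hneHjHd3WJh3eHOYeImHhneIiVVolleIh3h3V32ZdnN4iHhmead4d4h4h3iPlX73mIh/dmVnmmeHeIiIZAVWd4d4dph3eah3d3eHh3tap3hlZ4Z3h2Z4h3Zoh3dUV3aNmXeXd3h3d3h4iIeVRneGaGmXp4ameHaHuoZJ94iId5h2ZmeIatU0uYaISsiHd2dXiYeYeXeImHeYmmZpd6qIeZmXZ3h3d4dniHd2iHeHiniHd2h3d3d4d3d3dnd3Z5d5h4h4d3eHeIeIiHZ3hodmd3eIh3eIiHd4iIiGeHi3d3iIh3eIeIh3eHeHeaeHh3d4iHh4iHiId4d3d3iHdod3d4d4h3h3d4iHeHd3Z3aYh3eId3h3h3d3iHiIh3h2h4h3iIh3eId3eJl3d4eIh3d3d4h3d3iHh3eHeHd3eIl4eIeHeId3Znh3m5d4h4d4eId4h3eIiGiId4h3iHeIh2h3d3d3eIiIiHd3d4h4d4h5eIh3h3"/>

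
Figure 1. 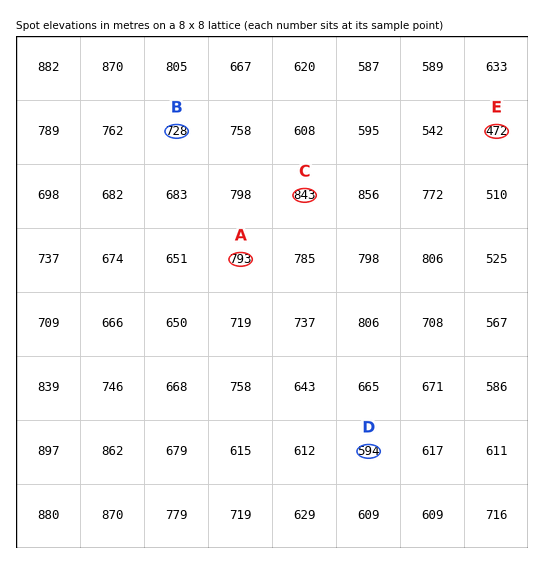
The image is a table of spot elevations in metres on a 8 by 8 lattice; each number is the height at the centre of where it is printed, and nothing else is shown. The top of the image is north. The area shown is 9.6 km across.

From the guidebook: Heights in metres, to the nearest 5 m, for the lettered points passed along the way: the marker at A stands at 795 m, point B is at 730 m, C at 845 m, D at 595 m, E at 470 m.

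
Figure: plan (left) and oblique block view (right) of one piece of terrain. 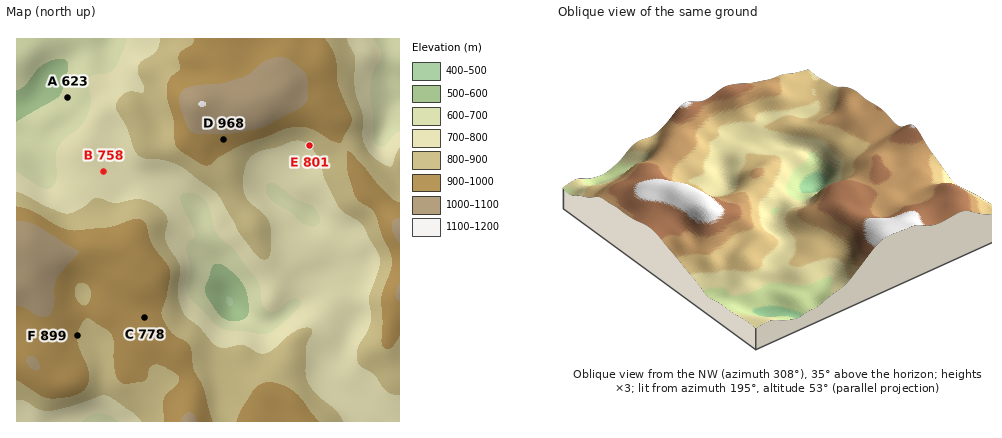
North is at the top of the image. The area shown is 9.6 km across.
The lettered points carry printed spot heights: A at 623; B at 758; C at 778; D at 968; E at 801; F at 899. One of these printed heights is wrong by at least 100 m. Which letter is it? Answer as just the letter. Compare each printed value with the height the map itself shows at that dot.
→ C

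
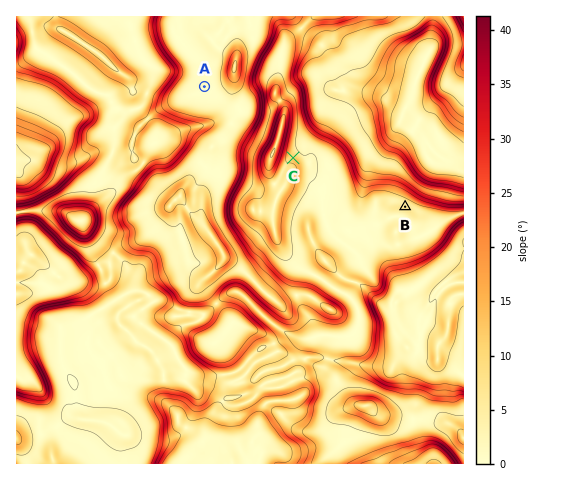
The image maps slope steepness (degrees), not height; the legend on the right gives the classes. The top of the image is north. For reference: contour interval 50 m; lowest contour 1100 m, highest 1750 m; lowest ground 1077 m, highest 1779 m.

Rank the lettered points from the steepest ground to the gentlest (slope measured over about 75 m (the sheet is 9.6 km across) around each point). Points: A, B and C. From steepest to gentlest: C B A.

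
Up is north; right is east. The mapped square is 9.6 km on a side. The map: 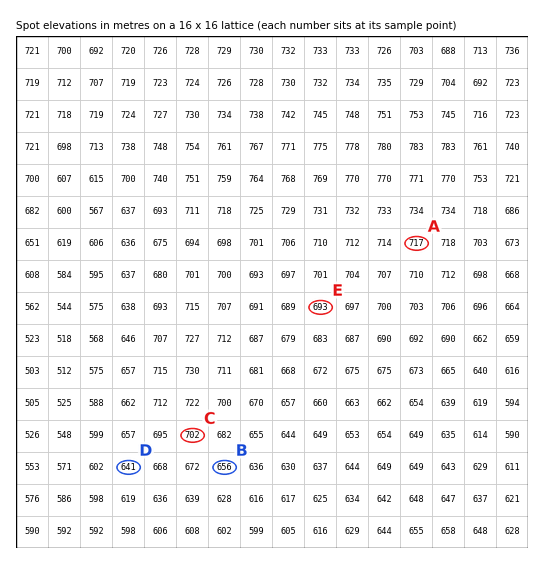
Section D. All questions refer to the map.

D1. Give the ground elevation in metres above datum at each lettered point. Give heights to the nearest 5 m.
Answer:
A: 715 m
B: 655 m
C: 700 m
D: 640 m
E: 695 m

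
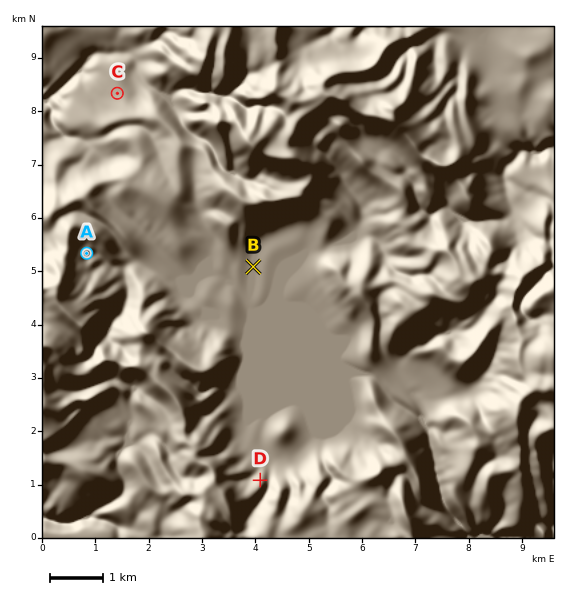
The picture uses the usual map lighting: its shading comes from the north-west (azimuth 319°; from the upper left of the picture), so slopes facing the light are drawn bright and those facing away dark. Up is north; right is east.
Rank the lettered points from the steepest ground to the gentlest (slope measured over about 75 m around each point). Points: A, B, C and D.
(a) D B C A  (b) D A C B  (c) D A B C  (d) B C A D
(b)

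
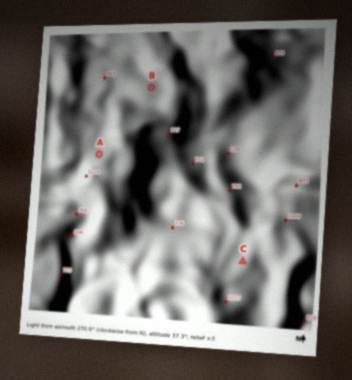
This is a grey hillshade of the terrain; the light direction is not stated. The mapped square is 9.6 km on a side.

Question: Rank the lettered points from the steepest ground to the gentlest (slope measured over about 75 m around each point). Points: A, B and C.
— A C B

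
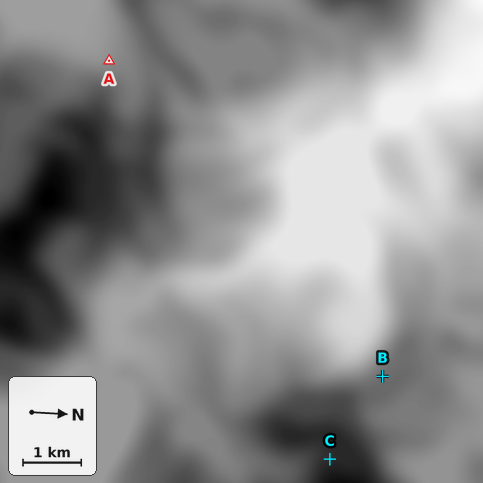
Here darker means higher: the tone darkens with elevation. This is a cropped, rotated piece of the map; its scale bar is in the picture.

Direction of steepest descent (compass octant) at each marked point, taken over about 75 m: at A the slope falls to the SW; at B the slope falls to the SW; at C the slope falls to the SW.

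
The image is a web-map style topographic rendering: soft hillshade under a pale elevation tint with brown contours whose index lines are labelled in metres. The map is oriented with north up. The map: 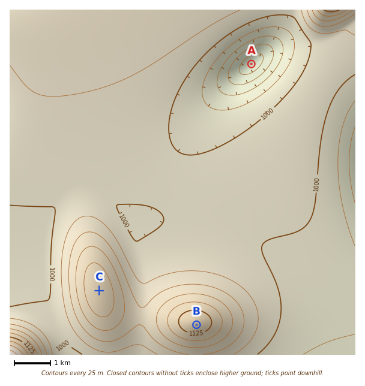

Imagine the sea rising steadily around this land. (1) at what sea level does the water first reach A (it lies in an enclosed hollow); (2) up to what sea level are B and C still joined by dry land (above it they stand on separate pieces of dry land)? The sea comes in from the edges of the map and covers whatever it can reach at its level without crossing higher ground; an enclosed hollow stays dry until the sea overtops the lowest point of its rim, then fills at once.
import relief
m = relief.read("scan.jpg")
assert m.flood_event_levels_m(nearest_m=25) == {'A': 1000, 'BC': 1050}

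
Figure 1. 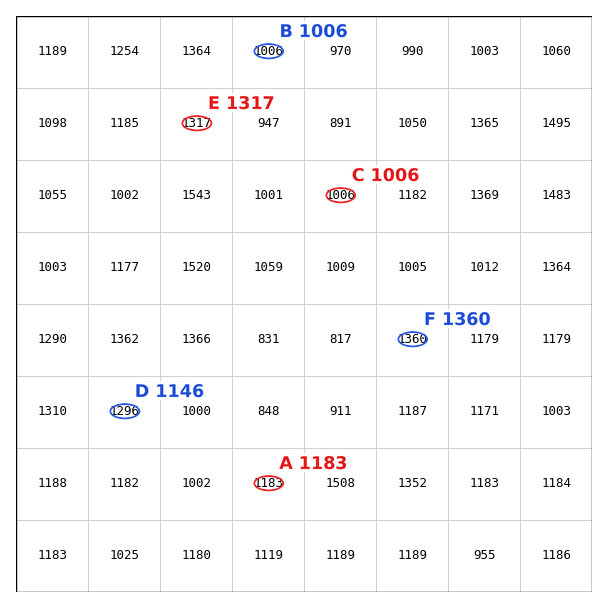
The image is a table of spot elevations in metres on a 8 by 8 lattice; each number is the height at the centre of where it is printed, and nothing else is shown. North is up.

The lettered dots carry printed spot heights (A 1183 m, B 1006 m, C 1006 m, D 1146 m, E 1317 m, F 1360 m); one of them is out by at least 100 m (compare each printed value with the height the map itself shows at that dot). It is D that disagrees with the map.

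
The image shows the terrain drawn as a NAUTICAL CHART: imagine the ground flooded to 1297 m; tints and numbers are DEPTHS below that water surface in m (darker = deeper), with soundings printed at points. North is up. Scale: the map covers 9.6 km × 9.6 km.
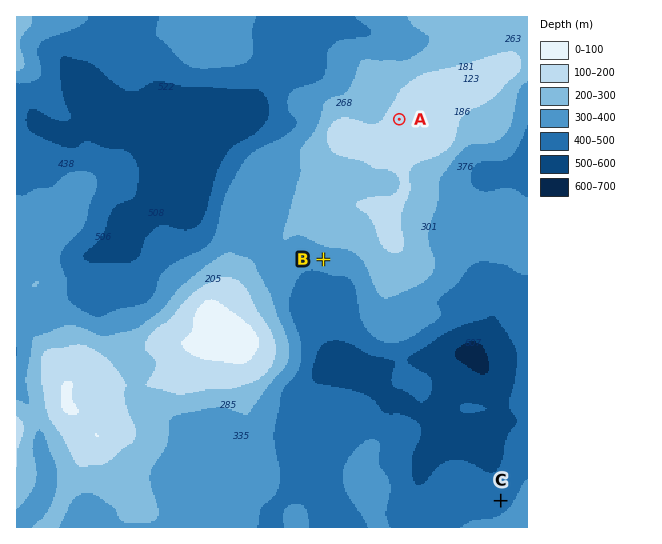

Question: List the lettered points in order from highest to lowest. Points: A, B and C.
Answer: A B C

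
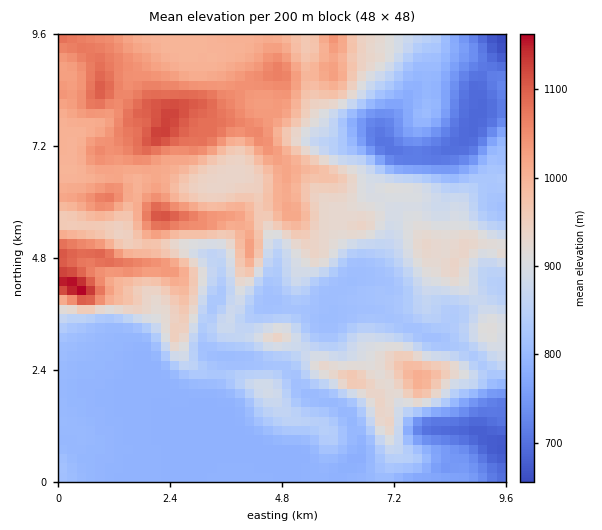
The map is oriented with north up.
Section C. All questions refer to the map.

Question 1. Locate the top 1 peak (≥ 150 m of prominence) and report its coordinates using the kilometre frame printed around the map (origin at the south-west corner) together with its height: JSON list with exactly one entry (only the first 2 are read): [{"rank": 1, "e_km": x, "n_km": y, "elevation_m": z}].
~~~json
[{"rank": 1, "e_km": 0.41, "n_km": 4.16, "elevation_m": 1171}]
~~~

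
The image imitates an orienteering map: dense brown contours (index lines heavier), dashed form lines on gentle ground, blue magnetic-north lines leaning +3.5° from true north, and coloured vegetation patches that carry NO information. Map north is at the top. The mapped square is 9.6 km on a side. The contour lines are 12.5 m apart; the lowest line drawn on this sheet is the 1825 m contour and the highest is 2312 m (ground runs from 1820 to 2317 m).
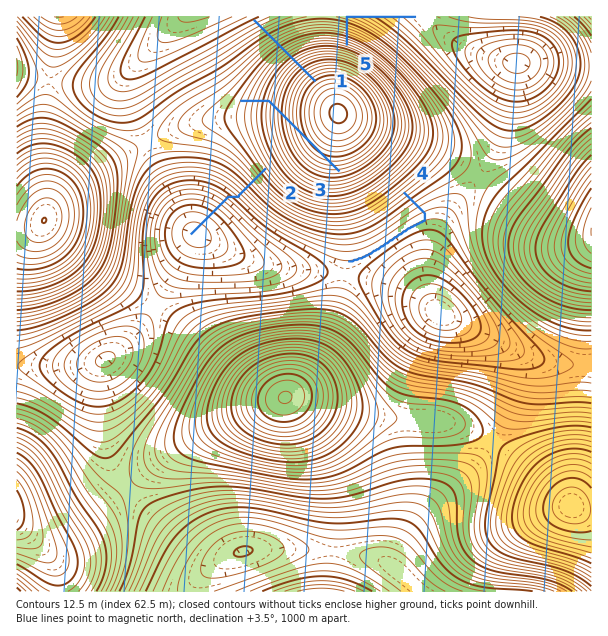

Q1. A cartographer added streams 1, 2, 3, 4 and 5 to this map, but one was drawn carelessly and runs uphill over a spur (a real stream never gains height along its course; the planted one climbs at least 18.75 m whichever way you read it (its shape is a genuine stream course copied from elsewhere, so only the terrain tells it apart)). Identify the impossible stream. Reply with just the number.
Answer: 3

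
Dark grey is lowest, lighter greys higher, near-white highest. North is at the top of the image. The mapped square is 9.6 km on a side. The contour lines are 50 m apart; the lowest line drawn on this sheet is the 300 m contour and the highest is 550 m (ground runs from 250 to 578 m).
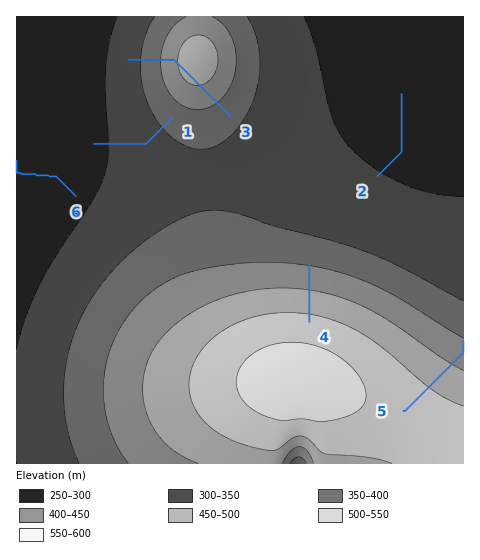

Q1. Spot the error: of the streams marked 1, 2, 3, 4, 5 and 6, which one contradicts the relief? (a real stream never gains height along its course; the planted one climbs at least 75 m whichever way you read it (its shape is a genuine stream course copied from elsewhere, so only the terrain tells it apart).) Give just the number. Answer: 3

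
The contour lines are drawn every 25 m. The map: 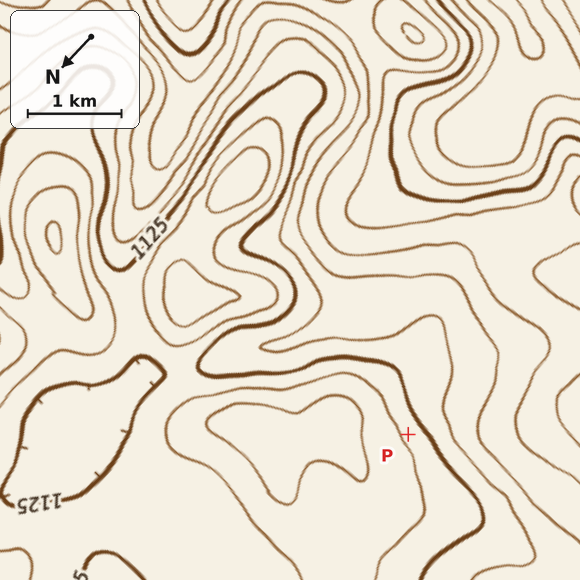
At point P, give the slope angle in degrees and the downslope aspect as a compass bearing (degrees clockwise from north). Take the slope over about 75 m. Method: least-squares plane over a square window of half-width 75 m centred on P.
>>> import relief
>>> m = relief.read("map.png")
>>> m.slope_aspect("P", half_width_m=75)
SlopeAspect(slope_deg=6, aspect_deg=193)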